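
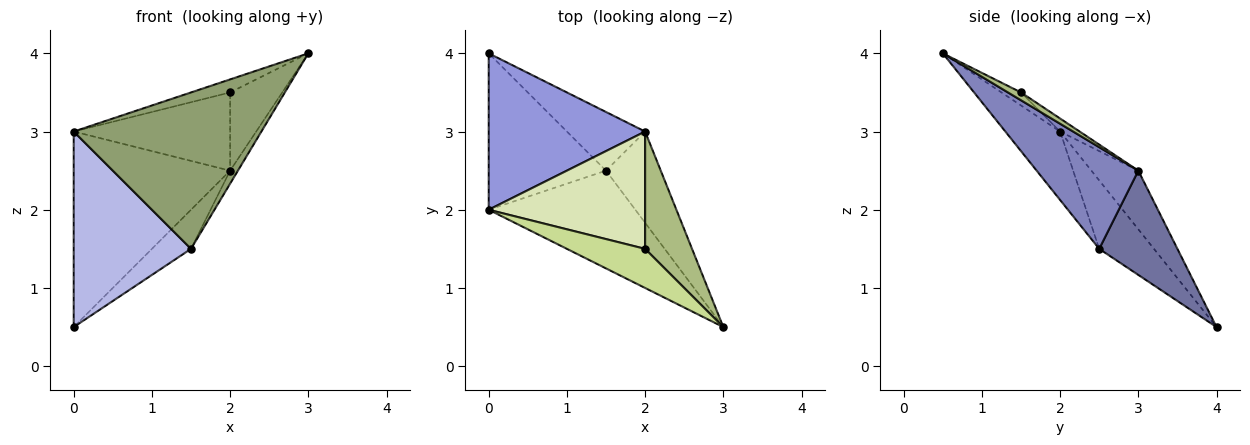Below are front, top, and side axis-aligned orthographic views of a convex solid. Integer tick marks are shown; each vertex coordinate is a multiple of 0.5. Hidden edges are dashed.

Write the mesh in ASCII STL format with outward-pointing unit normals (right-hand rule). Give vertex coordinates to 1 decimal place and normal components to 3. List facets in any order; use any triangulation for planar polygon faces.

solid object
 facet normal 0.743 0.371 -0.557
  outer loop
   vertex 1.5 2.5 1.5
   vertex 0.0 4.0 0.5
   vertex 2.0 3.0 2.5
  endloop
 endfacet
 facet normal 0.878 0.068 -0.473
  outer loop
   vertex 1.5 2.5 1.5
   vertex 2.0 3.0 2.5
   vertex 3.0 0.5 4.0
  endloop
 endfacet
 facet normal -0.228 0.760 0.608
  outer loop
   vertex 0.0 2.0 3.0
   vertex 2.0 3.0 2.5
   vertex 0.0 4.0 0.5
  endloop
 endfacet
 facet normal -0.342 -0.734 -0.587
  outer loop
   vertex 0.0 2.0 3.0
   vertex 0.0 4.0 0.5
   vertex 1.5 2.5 1.5
  endloop
 endfacet
 facet normal -0.240 -0.823 -0.514
  outer loop
   vertex 0.0 2.0 3.0
   vertex 1.5 2.5 1.5
   vertex 3.0 0.5 4.0
  endloop
 endfacet
 facet normal 0.137 0.549 0.824
  outer loop
   vertex 2.0 1.5 3.5
   vertex 3.0 0.5 4.0
   vertex 2.0 3.0 2.5
  endloop
 endfacet
 facet normal -0.156 0.312 0.937
  outer loop
   vertex 2.0 1.5 3.5
   vertex 0.0 2.0 3.0
   vertex 3.0 0.5 4.0
  endloop
 endfacet
 facet normal -0.069 0.553 0.830
  outer loop
   vertex 2.0 1.5 3.5
   vertex 2.0 3.0 2.5
   vertex 0.0 2.0 3.0
  endloop
 endfacet
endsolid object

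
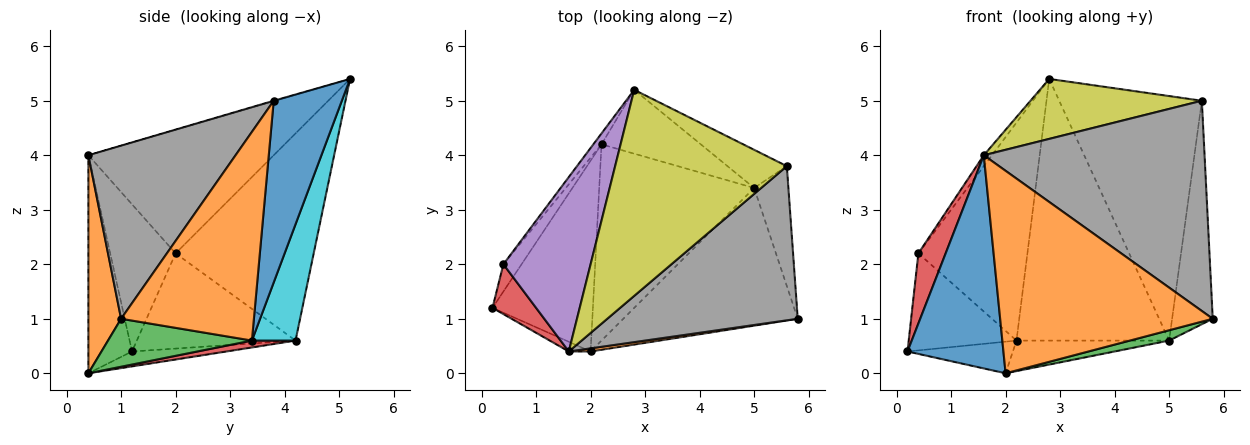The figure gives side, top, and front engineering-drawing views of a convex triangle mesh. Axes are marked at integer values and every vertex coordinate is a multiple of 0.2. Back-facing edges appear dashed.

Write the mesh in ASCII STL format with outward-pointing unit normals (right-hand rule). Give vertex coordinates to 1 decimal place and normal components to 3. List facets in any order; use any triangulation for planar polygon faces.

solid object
 facet normal -0.413 -0.910 -0.041
  outer loop
   vertex 2.0 0.4 0.0
   vertex 1.6 0.4 4.0
   vertex 0.2 1.2 0.4
  endloop
 endfacet
 facet normal 0.152 -0.988 0.015
  outer loop
   vertex 2.0 0.4 0.0
   vertex 5.8 1.0 1.0
   vertex 1.6 0.4 4.0
  endloop
 endfacet
 facet normal -0.145 0.162 -0.976
  outer loop
   vertex 2.0 0.4 0.0
   vertex 0.2 1.2 0.4
   vertex 2.2 4.2 0.6
  endloop
 endfacet
 facet normal -0.890 -0.371 0.264
  outer loop
   vertex 0.4 2.0 2.2
   vertex 0.2 1.2 0.4
   vertex 1.6 0.4 4.0
  endloop
 endfacet
 facet normal -0.816 0.036 0.576
  outer loop
   vertex 0.4 2.0 2.2
   vertex 1.6 0.4 4.0
   vertex 2.8 5.2 5.4
  endloop
 endfacet
 facet normal -0.817 0.555 -0.156
  outer loop
   vertex 0.4 2.0 2.2
   vertex 2.2 4.2 0.6
   vertex 0.2 1.2 0.4
  endloop
 endfacet
 facet normal -0.785 0.619 -0.031
  outer loop
   vertex 0.4 2.0 2.2
   vertex 2.8 5.2 5.4
   vertex 2.2 4.2 0.6
  endloop
 endfacet
 facet normal 0.474 -0.710 0.521
  outer loop
   vertex 5.6 3.8 5.0
   vertex 1.6 0.4 4.0
   vertex 5.8 1.0 1.0
  endloop
 endfacet
 facet normal -0.003 -0.279 0.960
  outer loop
   vertex 5.6 3.8 5.0
   vertex 2.8 5.2 5.4
   vertex 1.6 0.4 4.0
  endloop
 endfacet
 facet normal 0.267 0.936 -0.228
  outer loop
   vertex 5.0 3.4 0.6
   vertex 2.2 4.2 0.6
   vertex 2.8 5.2 5.4
  endloop
 endfacet
 facet normal 0.427 0.894 -0.139
  outer loop
   vertex 5.0 3.4 0.6
   vertex 2.8 5.2 5.4
   vertex 5.6 3.8 5.0
  endloop
 endfacet
 facet normal 0.945 0.289 -0.155
  outer loop
   vertex 5.0 3.4 0.6
   vertex 5.6 3.8 5.0
   vertex 5.8 1.0 1.0
  endloop
 endfacet
 facet normal 0.264 -0.072 -0.962
  outer loop
   vertex 5.0 3.4 0.6
   vertex 5.8 1.0 1.0
   vertex 2.0 0.4 0.0
  endloop
 endfacet
 facet normal 0.044 0.154 -0.987
  outer loop
   vertex 5.0 3.4 0.6
   vertex 2.0 0.4 0.0
   vertex 2.2 4.2 0.6
  endloop
 endfacet
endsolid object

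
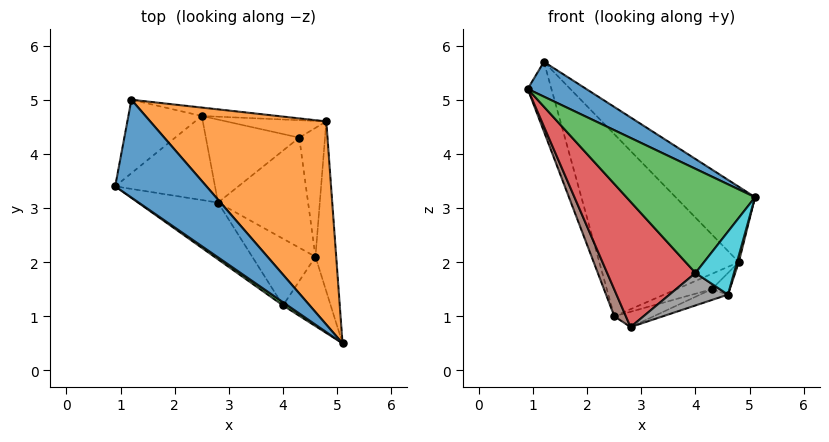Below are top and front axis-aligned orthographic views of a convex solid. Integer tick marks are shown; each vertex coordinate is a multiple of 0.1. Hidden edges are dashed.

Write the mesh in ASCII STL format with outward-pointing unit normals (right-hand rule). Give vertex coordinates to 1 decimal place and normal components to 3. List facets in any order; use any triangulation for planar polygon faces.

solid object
 facet normal 0.212 -0.328 0.921
  outer loop
   vertex 1.2 5.0 5.7
   vertex 0.9 3.4 5.2
   vertex 5.1 0.5 3.2
  endloop
 endfacet
 facet normal 0.708 0.246 0.662
  outer loop
   vertex 4.8 4.6 2.0
   vertex 1.2 5.0 5.7
   vertex 5.1 0.5 3.2
  endloop
 endfacet
 facet normal -0.560 -0.828 0.026
  outer loop
   vertex 4.0 1.2 1.8
   vertex 5.1 0.5 3.2
   vertex 0.9 3.4 5.2
  endloop
 endfacet
 facet normal -0.740 -0.613 -0.278
  outer loop
   vertex 4.0 1.2 1.8
   vertex 0.9 3.4 5.2
   vertex 2.8 3.1 0.8
  endloop
 endfacet
 facet normal -0.927 0.259 -0.273
  outer loop
   vertex 2.5 4.7 1.0
   vertex 0.9 3.4 5.2
   vertex 1.2 5.0 5.7
  endloop
 endfacet
 facet normal -0.914 -0.123 -0.386
  outer loop
   vertex 2.5 4.7 1.0
   vertex 2.8 3.1 0.8
   vertex 0.9 3.4 5.2
  endloop
 endfacet
 facet normal 0.063 0.997 -0.046
  outer loop
   vertex 2.5 4.7 1.0
   vertex 1.2 5.0 5.7
   vertex 4.8 4.6 2.0
  endloop
 endfacet
 facet normal 0.057 -0.437 -0.898
  outer loop
   vertex 4.6 2.1 1.4
   vertex 4.0 1.2 1.8
   vertex 2.8 3.1 0.8
  endloop
 endfacet
 facet normal 0.961 -0.011 -0.276
  outer loop
   vertex 4.6 2.1 1.4
   vertex 4.8 4.6 2.0
   vertex 5.1 0.5 3.2
  endloop
 endfacet
 facet normal 0.458 -0.598 -0.658
  outer loop
   vertex 4.6 2.1 1.4
   vertex 5.1 0.5 3.2
   vertex 4.0 1.2 1.8
  endloop
 endfacet
 facet normal 0.299 0.173 -0.938
  outer loop
   vertex 4.3 4.3 1.5
   vertex 2.8 3.1 0.8
   vertex 2.5 4.7 1.0
  endloop
 endfacet
 facet normal 0.335 0.622 -0.708
  outer loop
   vertex 4.3 4.3 1.5
   vertex 2.5 4.7 1.0
   vertex 4.8 4.6 2.0
  endloop
 endfacet
 facet normal 0.360 0.091 -0.928
  outer loop
   vertex 4.3 4.3 1.5
   vertex 4.6 2.1 1.4
   vertex 2.8 3.1 0.8
  endloop
 endfacet
 facet normal 0.663 0.124 -0.738
  outer loop
   vertex 4.3 4.3 1.5
   vertex 4.8 4.6 2.0
   vertex 4.6 2.1 1.4
  endloop
 endfacet
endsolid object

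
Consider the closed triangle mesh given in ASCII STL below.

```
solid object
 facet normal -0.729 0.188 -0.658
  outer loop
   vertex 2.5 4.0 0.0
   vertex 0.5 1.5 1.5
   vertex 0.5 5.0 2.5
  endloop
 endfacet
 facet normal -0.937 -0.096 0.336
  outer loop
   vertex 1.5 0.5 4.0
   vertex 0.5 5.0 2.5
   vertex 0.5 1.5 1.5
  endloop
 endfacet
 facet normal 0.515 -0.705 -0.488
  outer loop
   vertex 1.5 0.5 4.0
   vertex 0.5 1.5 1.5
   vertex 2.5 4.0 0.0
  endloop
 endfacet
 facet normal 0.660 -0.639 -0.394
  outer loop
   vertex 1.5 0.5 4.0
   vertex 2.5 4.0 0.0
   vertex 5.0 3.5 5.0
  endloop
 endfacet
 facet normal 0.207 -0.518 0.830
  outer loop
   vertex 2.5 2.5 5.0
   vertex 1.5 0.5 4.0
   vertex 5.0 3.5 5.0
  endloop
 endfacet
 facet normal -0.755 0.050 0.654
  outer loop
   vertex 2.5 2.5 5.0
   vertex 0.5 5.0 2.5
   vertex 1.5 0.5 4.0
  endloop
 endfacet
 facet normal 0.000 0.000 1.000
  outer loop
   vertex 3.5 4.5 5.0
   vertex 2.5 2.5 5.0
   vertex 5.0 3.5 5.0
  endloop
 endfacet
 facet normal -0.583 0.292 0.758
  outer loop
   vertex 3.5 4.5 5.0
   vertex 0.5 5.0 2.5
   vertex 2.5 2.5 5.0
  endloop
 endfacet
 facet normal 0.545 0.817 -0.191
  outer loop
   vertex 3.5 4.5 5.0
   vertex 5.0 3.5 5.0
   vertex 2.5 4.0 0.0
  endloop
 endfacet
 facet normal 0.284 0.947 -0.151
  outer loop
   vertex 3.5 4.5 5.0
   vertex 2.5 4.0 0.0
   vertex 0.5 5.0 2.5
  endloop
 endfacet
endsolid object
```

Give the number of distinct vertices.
7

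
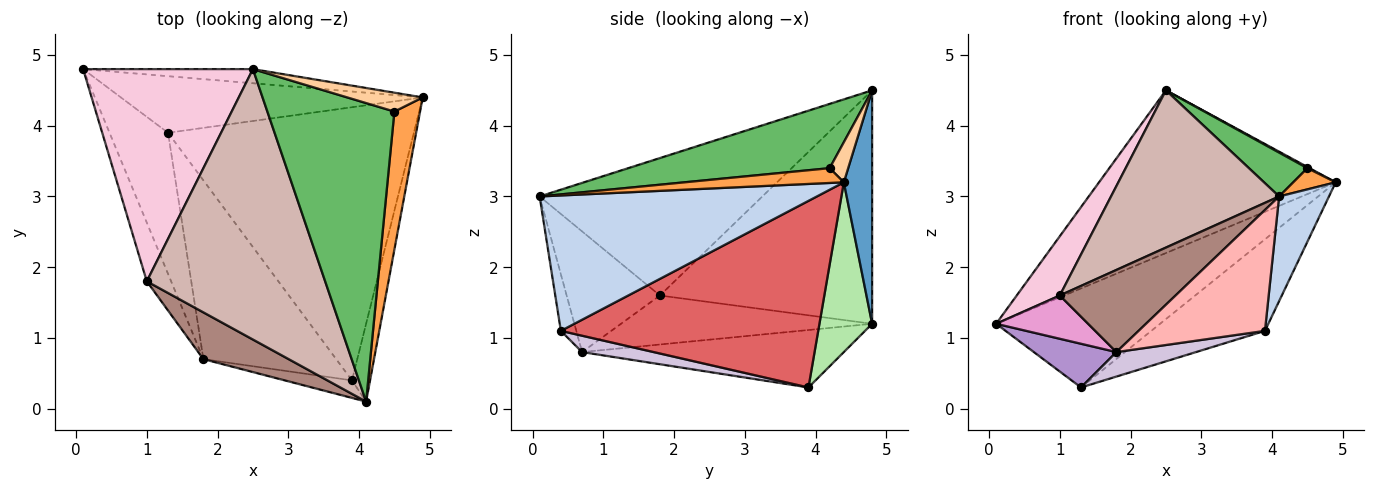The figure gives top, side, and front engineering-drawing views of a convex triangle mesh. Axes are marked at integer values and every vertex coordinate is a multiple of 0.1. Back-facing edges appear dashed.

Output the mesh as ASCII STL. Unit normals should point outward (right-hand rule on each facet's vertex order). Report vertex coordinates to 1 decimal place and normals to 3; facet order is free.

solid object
 facet normal 0.118 0.989 -0.086
  outer loop
   vertex 2.5 4.8 4.5
   vertex 4.9 4.4 3.2
   vertex 0.1 4.8 1.2
  endloop
 endfacet
 facet normal 0.976 -0.175 -0.130
  outer loop
   vertex 3.9 0.4 1.1
   vertex 4.9 4.4 3.2
   vertex 4.1 0.1 3.0
  endloop
 endfacet
 facet normal 0.495 -0.132 0.859
  outer loop
   vertex 4.5 4.2 3.4
   vertex 4.1 0.1 3.0
   vertex 4.9 4.4 3.2
  endloop
 endfacet
 facet normal 0.468 -0.055 0.882
  outer loop
   vertex 4.5 4.2 3.4
   vertex 4.9 4.4 3.2
   vertex 2.5 4.8 4.5
  endloop
 endfacet
 facet normal 0.448 -0.130 0.885
  outer loop
   vertex 4.5 4.2 3.4
   vertex 2.5 4.8 4.5
   vertex 4.1 0.1 3.0
  endloop
 endfacet
 facet normal 0.269 0.836 -0.478
  outer loop
   vertex 1.3 3.9 0.3
   vertex 0.1 4.8 1.2
   vertex 4.9 4.4 3.2
  endloop
 endfacet
 facet normal 0.584 0.258 -0.770
  outer loop
   vertex 1.3 3.9 0.3
   vertex 4.9 4.4 3.2
   vertex 3.9 0.4 1.1
  endloop
 endfacet
 facet normal -0.120 -0.982 -0.142
  outer loop
   vertex 1.8 0.7 0.8
   vertex 3.9 0.4 1.1
   vertex 4.1 0.1 3.0
  endloop
 endfacet
 facet normal -0.684 -0.216 -0.697
  outer loop
   vertex 1.8 0.7 0.8
   vertex 0.1 4.8 1.2
   vertex 1.3 3.9 0.3
  endloop
 endfacet
 facet normal 0.121 -0.135 -0.983
  outer loop
   vertex 1.8 0.7 0.8
   vertex 1.3 3.9 0.3
   vertex 3.9 0.4 1.1
  endloop
 endfacet
 facet normal -0.573 -0.712 0.405
  outer loop
   vertex 1.0 1.8 1.6
   vertex 1.8 0.7 0.8
   vertex 4.1 0.1 3.0
  endloop
 endfacet
 facet normal -0.554 -0.418 0.720
  outer loop
   vertex 1.0 1.8 1.6
   vertex 4.1 0.1 3.0
   vertex 2.5 4.8 4.5
  endloop
 endfacet
 facet normal -0.851 -0.312 -0.423
  outer loop
   vertex 1.0 1.8 1.6
   vertex 0.1 4.8 1.2
   vertex 1.8 0.7 0.8
  endloop
 endfacet
 facet normal -0.798 -0.162 0.580
  outer loop
   vertex 1.0 1.8 1.6
   vertex 2.5 4.8 4.5
   vertex 0.1 4.8 1.2
  endloop
 endfacet
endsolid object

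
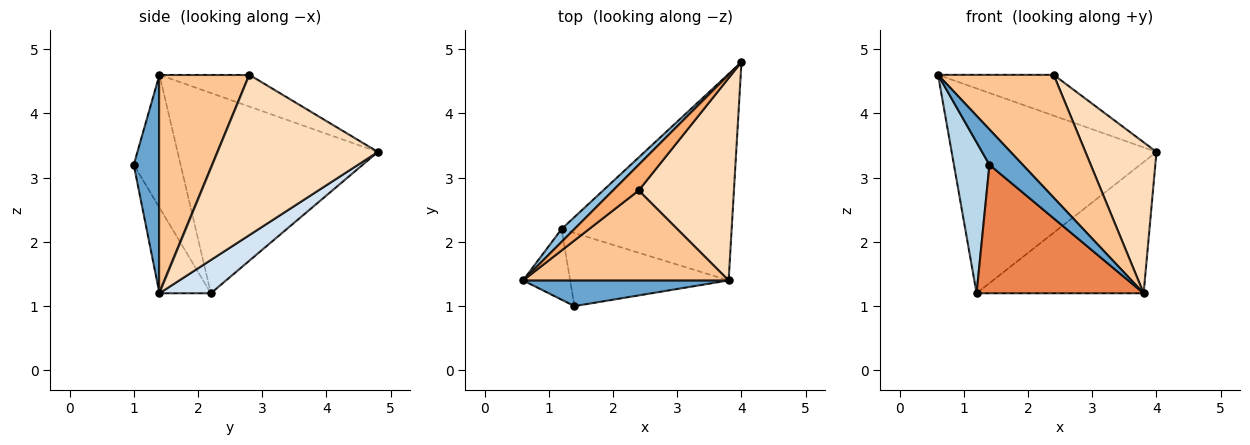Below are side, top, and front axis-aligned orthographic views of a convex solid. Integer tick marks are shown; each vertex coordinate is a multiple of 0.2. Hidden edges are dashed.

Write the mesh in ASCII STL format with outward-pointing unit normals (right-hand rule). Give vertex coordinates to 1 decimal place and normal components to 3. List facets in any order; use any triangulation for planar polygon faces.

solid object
 facet normal 0.530 -0.686 0.499
  outer loop
   vertex 1.4 1.0 3.2
   vertex 3.8 1.4 1.2
   vertex 0.6 1.4 4.6
  endloop
 endfacet
 facet normal -0.698 0.714 0.045
  outer loop
   vertex 1.2 2.2 1.2
   vertex 0.6 1.4 4.6
   vertex 4.0 4.8 3.4
  endloop
 endfacet
 facet normal -0.767 -0.581 -0.272
  outer loop
   vertex 1.2 2.2 1.2
   vertex 1.4 1.0 3.2
   vertex 0.6 1.4 4.6
  endloop
 endfacet
 facet normal 0.163 0.529 -0.833
  outer loop
   vertex 1.2 2.2 1.2
   vertex 4.0 4.8 3.4
   vertex 3.8 1.4 1.2
  endloop
 endfacet
 facet normal -0.258 -0.840 -0.478
  outer loop
   vertex 1.2 2.2 1.2
   vertex 3.8 1.4 1.2
   vertex 1.4 1.0 3.2
  endloop
 endfacet
 facet normal -0.550 0.707 0.445
  outer loop
   vertex 2.4 2.8 4.6
   vertex 4.0 4.8 3.4
   vertex 0.6 1.4 4.6
  endloop
 endfacet
 facet normal 0.532 -0.683 0.500
  outer loop
   vertex 2.4 2.8 4.6
   vertex 0.6 1.4 4.6
   vertex 3.8 1.4 1.2
  endloop
 endfacet
 facet normal 0.803 -0.356 0.477
  outer loop
   vertex 2.4 2.8 4.6
   vertex 3.8 1.4 1.2
   vertex 4.0 4.8 3.4
  endloop
 endfacet
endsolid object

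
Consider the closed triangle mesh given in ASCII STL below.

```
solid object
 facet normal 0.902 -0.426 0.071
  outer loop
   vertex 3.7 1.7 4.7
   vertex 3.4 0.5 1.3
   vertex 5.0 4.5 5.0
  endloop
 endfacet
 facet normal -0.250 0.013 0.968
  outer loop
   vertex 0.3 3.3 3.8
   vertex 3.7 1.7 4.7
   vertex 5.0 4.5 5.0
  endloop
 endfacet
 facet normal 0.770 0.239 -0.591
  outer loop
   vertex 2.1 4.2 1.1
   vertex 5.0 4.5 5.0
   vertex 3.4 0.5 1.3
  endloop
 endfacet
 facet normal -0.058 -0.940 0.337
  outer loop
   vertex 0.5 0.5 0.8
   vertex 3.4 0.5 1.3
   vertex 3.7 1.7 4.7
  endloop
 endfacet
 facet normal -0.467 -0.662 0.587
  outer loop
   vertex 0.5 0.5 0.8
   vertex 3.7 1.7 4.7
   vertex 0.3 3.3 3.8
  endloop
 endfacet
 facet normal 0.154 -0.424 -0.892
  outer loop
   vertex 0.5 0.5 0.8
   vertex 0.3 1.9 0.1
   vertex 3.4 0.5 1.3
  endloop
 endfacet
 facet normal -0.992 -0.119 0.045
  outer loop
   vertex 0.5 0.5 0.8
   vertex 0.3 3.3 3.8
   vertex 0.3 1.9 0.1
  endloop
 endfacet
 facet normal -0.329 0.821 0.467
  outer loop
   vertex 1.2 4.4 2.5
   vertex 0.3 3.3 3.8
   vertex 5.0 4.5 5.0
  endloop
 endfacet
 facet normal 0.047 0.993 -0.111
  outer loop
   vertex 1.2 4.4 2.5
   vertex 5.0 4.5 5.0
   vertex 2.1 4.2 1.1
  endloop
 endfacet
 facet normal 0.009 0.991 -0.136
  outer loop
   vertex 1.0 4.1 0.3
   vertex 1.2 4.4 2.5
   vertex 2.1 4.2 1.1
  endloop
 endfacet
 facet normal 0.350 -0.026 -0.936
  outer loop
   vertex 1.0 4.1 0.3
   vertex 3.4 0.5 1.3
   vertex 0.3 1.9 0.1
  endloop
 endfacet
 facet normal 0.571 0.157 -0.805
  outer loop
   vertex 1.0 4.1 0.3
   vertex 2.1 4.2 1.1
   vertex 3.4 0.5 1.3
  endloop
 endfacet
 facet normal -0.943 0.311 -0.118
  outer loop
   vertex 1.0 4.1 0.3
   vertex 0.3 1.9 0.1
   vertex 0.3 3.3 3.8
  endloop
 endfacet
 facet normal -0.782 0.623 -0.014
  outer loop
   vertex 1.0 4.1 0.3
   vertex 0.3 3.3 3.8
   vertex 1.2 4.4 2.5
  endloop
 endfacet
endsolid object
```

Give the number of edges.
21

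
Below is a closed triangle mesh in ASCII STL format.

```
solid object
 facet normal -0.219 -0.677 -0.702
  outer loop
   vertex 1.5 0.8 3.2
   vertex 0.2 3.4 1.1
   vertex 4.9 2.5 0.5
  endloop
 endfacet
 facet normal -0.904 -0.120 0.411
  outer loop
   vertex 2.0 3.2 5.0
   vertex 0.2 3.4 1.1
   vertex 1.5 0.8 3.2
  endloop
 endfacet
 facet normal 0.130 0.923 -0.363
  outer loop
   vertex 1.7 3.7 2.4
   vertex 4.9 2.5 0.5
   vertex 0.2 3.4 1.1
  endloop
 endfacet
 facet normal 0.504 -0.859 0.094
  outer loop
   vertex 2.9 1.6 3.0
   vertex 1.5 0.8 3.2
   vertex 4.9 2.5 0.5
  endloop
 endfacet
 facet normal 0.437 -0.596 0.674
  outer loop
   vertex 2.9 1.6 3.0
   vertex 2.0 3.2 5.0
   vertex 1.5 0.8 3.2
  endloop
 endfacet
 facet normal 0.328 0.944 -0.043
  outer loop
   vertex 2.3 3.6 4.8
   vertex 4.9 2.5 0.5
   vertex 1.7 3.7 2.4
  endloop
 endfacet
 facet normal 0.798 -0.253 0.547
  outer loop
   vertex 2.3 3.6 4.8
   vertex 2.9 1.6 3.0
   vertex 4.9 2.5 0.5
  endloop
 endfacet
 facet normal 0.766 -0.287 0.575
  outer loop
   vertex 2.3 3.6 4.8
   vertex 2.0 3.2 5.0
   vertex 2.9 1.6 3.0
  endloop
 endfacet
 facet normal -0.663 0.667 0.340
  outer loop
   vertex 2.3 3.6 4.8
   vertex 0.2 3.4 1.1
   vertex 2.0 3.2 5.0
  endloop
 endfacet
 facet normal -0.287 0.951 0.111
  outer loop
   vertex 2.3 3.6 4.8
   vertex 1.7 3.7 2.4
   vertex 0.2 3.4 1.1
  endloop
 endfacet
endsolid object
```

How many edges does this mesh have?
15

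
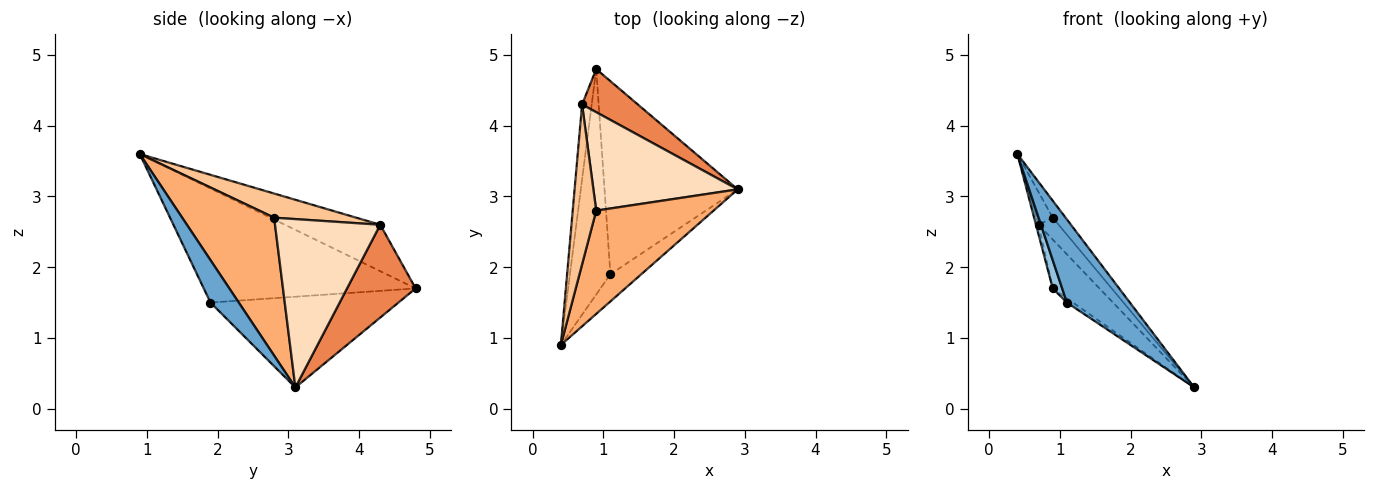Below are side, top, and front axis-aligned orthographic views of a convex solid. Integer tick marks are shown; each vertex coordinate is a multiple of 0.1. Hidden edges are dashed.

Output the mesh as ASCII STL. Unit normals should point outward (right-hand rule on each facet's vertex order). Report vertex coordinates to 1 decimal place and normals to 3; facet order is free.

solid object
 facet normal 0.393 -0.874 -0.285
  outer loop
   vertex 1.1 1.9 1.5
   vertex 2.9 3.1 0.3
   vertex 0.4 0.9 3.6
  endloop
 endfacet
 facet normal -0.942 -0.042 -0.334
  outer loop
   vertex 1.1 1.9 1.5
   vertex 0.4 0.9 3.6
   vertex 0.9 4.8 1.7
  endloop
 endfacet
 facet normal -0.563 0.018 -0.826
  outer loop
   vertex 1.1 1.9 1.5
   vertex 0.9 4.8 1.7
   vertex 2.9 3.1 0.3
  endloop
 endfacet
 facet normal -0.979 0.027 -0.203
  outer loop
   vertex 0.7 4.3 2.6
   vertex 0.9 4.8 1.7
   vertex 0.4 0.9 3.6
  endloop
 endfacet
 facet normal 0.740 0.504 0.445
  outer loop
   vertex 0.7 4.3 2.6
   vertex 2.9 3.1 0.3
   vertex 0.9 4.8 1.7
  endloop
 endfacet
 facet normal 0.757 0.106 0.644
  outer loop
   vertex 0.9 2.8 2.7
   vertex 0.4 0.9 3.6
   vertex 2.9 3.1 0.3
  endloop
 endfacet
 facet normal 0.709 0.141 0.691
  outer loop
   vertex 0.9 2.8 2.7
   vertex 0.7 4.3 2.6
   vertex 0.4 0.9 3.6
  endloop
 endfacet
 facet normal 0.751 0.143 0.644
  outer loop
   vertex 0.9 2.8 2.7
   vertex 2.9 3.1 0.3
   vertex 0.7 4.3 2.6
  endloop
 endfacet
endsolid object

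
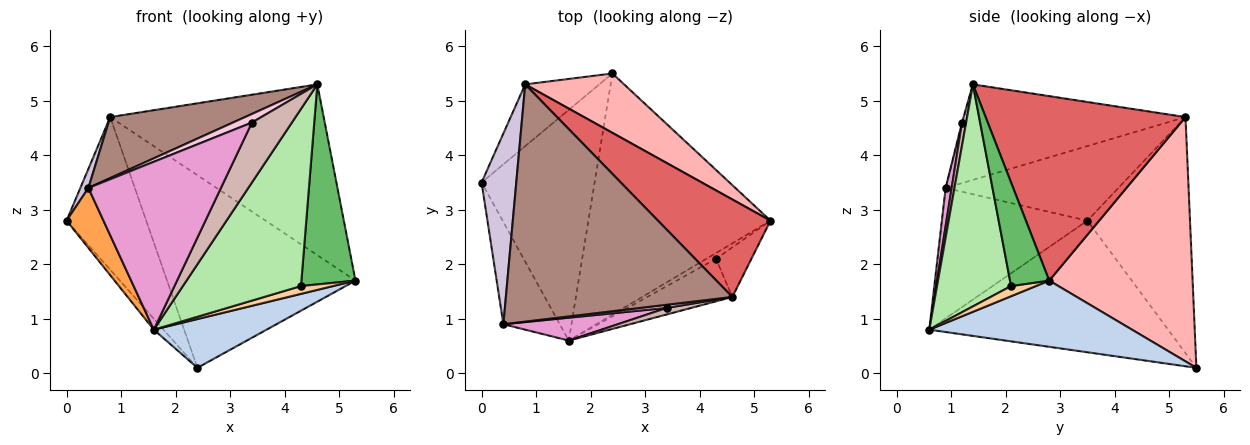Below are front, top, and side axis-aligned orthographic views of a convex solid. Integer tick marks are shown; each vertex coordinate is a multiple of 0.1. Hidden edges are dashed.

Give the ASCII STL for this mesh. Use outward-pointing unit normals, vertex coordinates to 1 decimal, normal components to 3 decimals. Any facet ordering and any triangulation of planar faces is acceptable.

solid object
 facet normal -0.758 0.031 -0.651
  outer loop
   vertex 2.4 5.5 0.1
   vertex 1.6 0.6 0.8
   vertex 0.0 3.5 2.8
  endloop
 endfacet
 facet normal 0.336 -0.187 -0.923
  outer loop
   vertex 2.4 5.5 0.1
   vertex 5.3 2.8 1.7
   vertex 1.6 0.6 0.8
  endloop
 endfacet
 facet normal -0.894 -0.227 -0.386
  outer loop
   vertex 0.4 0.9 3.4
   vertex 0.0 3.5 2.8
   vertex 1.6 0.6 0.8
  endloop
 endfacet
 facet normal 0.529 -0.684 -0.503
  outer loop
   vertex 4.3 2.1 1.6
   vertex 1.6 0.6 0.8
   vertex 5.3 2.8 1.7
  endloop
 endfacet
 facet normal 0.575 -0.794 -0.197
  outer loop
   vertex 4.3 2.1 1.6
   vertex 5.3 2.8 1.7
   vertex 4.6 1.4 5.3
  endloop
 endfacet
 facet normal 0.520 -0.830 -0.199
  outer loop
   vertex 4.3 2.1 1.6
   vertex 4.6 1.4 5.3
   vertex 1.6 0.6 0.8
  endloop
 endfacet
 facet normal 0.631 0.674 0.385
  outer loop
   vertex 0.8 5.3 4.7
   vertex 4.6 1.4 5.3
   vertex 5.3 2.8 1.7
  endloop
 endfacet
 facet normal 0.588 0.773 0.238
  outer loop
   vertex 0.8 5.3 4.7
   vertex 5.3 2.8 1.7
   vertex 2.4 5.5 0.1
  endloop
 endfacet
 facet normal -0.767 0.595 -0.241
  outer loop
   vertex 0.8 5.3 4.7
   vertex 2.4 5.5 0.1
   vertex 0.0 3.5 2.8
  endloop
 endfacet
 facet normal -0.906 -0.042 0.421
  outer loop
   vertex 0.8 5.3 4.7
   vertex 0.0 3.5 2.8
   vertex 0.4 0.9 3.4
  endloop
 endfacet
 facet normal -0.378 -0.231 0.897
  outer loop
   vertex 0.8 5.3 4.7
   vertex 0.4 0.9 3.4
   vertex 4.6 1.4 5.3
  endloop
 endfacet
 facet normal 0.102 -0.989 0.108
  outer loop
   vertex 3.4 1.2 4.6
   vertex 1.6 0.6 0.8
   vertex 4.6 1.4 5.3
  endloop
 endfacet
 facet normal 0.045 -0.990 0.135
  outer loop
   vertex 3.4 1.2 4.6
   vertex 0.4 0.9 3.4
   vertex 1.6 0.6 0.8
  endloop
 endfacet
 facet normal -0.043 -0.939 0.341
  outer loop
   vertex 3.4 1.2 4.6
   vertex 4.6 1.4 5.3
   vertex 0.4 0.9 3.4
  endloop
 endfacet
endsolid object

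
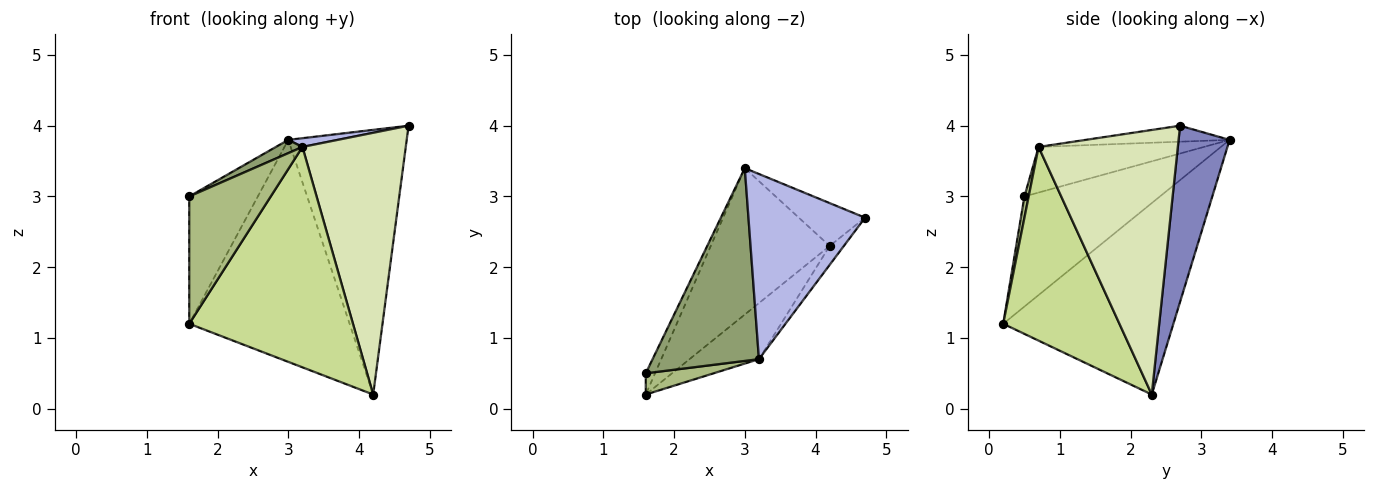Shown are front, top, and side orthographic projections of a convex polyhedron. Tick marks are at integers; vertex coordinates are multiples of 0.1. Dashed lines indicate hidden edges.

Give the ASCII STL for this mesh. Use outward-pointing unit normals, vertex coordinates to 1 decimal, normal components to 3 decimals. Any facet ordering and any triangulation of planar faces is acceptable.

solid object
 facet normal -0.663 0.625 -0.412
  outer loop
   vertex 4.2 2.3 0.2
   vertex 1.6 0.2 1.2
   vertex 3.0 3.4 3.8
  endloop
 endfacet
 facet normal 0.391 0.908 -0.147
  outer loop
   vertex 4.2 2.3 0.2
   vertex 3.0 3.4 3.8
   vertex 4.7 2.7 4.0
  endloop
 endfacet
 facet normal -0.890 0.450 -0.075
  outer loop
   vertex 1.6 0.5 3.0
   vertex 3.0 3.4 3.8
   vertex 1.6 0.2 1.2
  endloop
 endfacet
 facet normal -0.136 -0.047 0.990
  outer loop
   vertex 3.2 0.7 3.7
   vertex 4.7 2.7 4.0
   vertex 3.0 3.4 3.8
  endloop
 endfacet
 facet normal -0.393 -0.063 0.917
  outer loop
   vertex 3.2 0.7 3.7
   vertex 3.0 3.4 3.8
   vertex 1.6 0.5 3.0
  endloop
 endfacet
 facet normal 0.051 -0.985 0.164
  outer loop
   vertex 3.2 0.7 3.7
   vertex 1.6 0.5 3.0
   vertex 1.6 0.2 1.2
  endloop
 endfacet
 facet normal 0.567 -0.798 -0.203
  outer loop
   vertex 3.2 0.7 3.7
   vertex 1.6 0.2 1.2
   vertex 4.2 2.3 0.2
  endloop
 endfacet
 facet normal 0.802 -0.595 -0.043
  outer loop
   vertex 3.2 0.7 3.7
   vertex 4.2 2.3 0.2
   vertex 4.7 2.7 4.0
  endloop
 endfacet
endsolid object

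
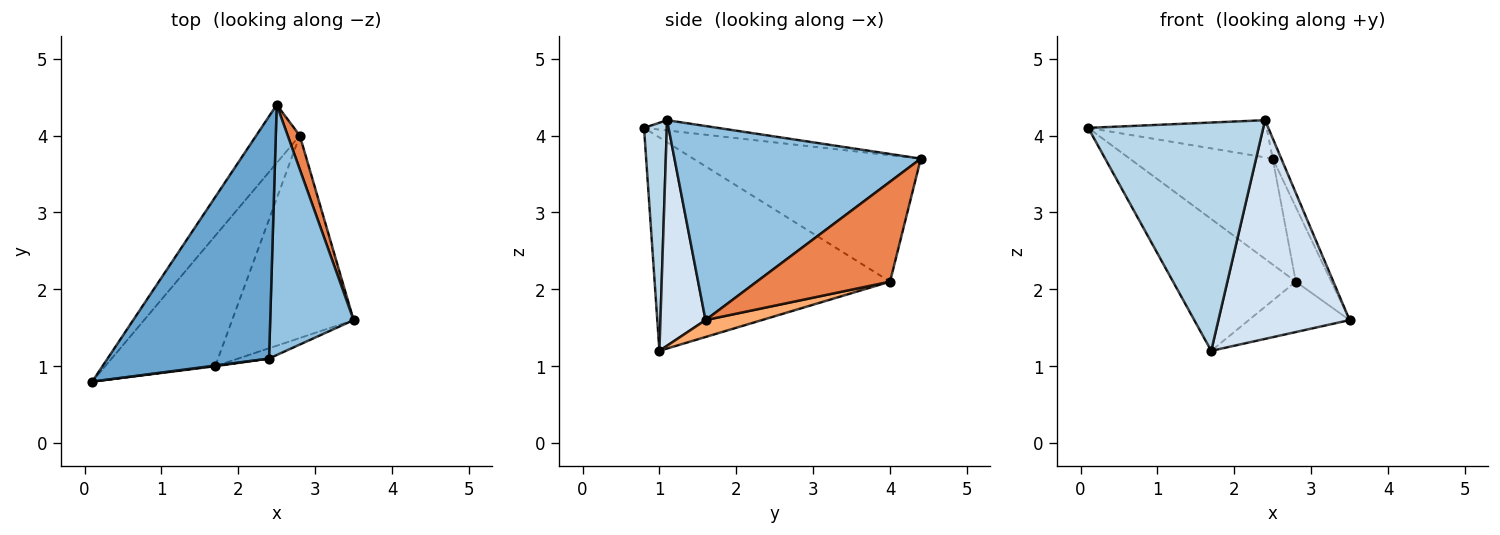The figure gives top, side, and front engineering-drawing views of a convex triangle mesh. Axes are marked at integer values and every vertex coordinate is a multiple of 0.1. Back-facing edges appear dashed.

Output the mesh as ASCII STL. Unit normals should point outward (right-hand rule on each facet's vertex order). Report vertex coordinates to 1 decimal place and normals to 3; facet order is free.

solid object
 facet normal -0.063 0.151 0.986
  outer loop
   vertex 2.4 1.1 4.2
   vertex 2.5 4.4 3.7
   vertex 0.1 0.8 4.1
  endloop
 endfacet
 facet normal 0.918 0.032 0.395
  outer loop
   vertex 2.4 1.1 4.2
   vertex 3.5 1.6 1.6
   vertex 2.5 4.4 3.7
  endloop
 endfacet
 facet normal 0.129 -0.992 0.003
  outer loop
   vertex 1.7 1.0 1.2
   vertex 2.4 1.1 4.2
   vertex 0.1 0.8 4.1
  endloop
 endfacet
 facet normal 0.325 -0.945 -0.044
  outer loop
   vertex 1.7 1.0 1.2
   vertex 3.5 1.6 1.6
   vertex 2.4 1.1 4.2
  endloop
 endfacet
 facet normal 0.960 0.256 0.116
  outer loop
   vertex 2.8 4.0 2.1
   vertex 2.5 4.4 3.7
   vertex 3.5 1.6 1.6
  endloop
 endfacet
 facet normal 0.134 0.239 -0.962
  outer loop
   vertex 2.8 4.0 2.1
   vertex 3.5 1.6 1.6
   vertex 1.7 1.0 1.2
  endloop
 endfacet
 facet normal -0.813 0.511 -0.280
  outer loop
   vertex 2.8 4.0 2.1
   vertex 0.1 0.8 4.1
   vertex 2.5 4.4 3.7
  endloop
 endfacet
 facet normal -0.806 0.420 -0.416
  outer loop
   vertex 2.8 4.0 2.1
   vertex 1.7 1.0 1.2
   vertex 0.1 0.8 4.1
  endloop
 endfacet
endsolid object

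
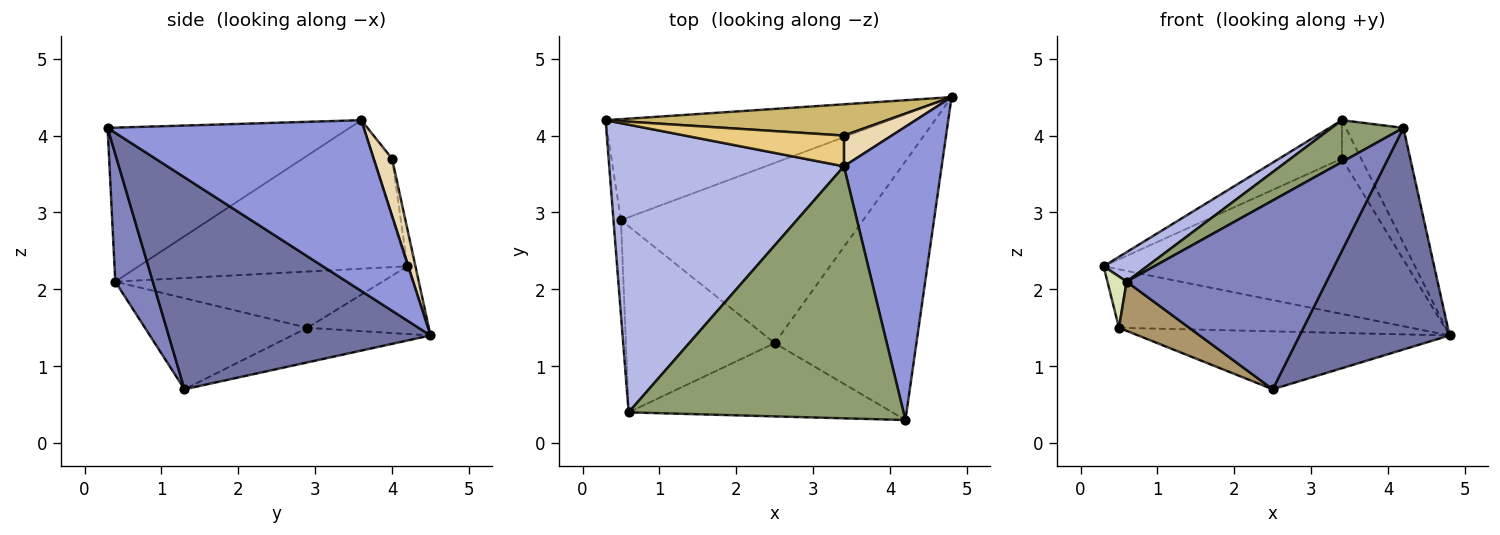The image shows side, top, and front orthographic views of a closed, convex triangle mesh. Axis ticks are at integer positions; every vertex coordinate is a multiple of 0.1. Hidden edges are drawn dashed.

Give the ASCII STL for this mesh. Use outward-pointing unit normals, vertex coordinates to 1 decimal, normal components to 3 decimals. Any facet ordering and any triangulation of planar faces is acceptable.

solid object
 facet normal 0.751 -0.430 -0.502
  outer loop
   vertex 2.5 1.3 0.7
   vertex 4.8 4.5 1.4
   vertex 4.2 0.3 4.1
  endloop
 endfacet
 facet normal 0.172 -0.918 -0.356
  outer loop
   vertex 0.6 0.4 2.1
   vertex 2.5 1.3 0.7
   vertex 4.2 0.3 4.1
  endloop
 endfacet
 facet normal 0.852 0.192 0.488
  outer loop
   vertex 3.4 3.6 4.2
   vertex 4.2 0.3 4.1
   vertex 4.8 4.5 1.4
  endloop
 endfacet
 facet normal -0.533 -0.086 0.842
  outer loop
   vertex 3.4 3.6 4.2
   vertex 0.3 4.2 2.3
   vertex 0.6 0.4 2.1
  endloop
 endfacet
 facet normal -0.484 -0.143 0.863
  outer loop
   vertex 3.4 3.6 4.2
   vertex 0.6 0.4 2.1
   vertex 4.2 0.3 4.1
  endloop
 endfacet
 facet normal -0.202 0.491 -0.848
  outer loop
   vertex 0.5 2.9 1.5
   vertex 0.3 4.2 2.3
   vertex 4.8 4.5 1.4
  endloop
 endfacet
 facet normal -0.135 0.303 -0.943
  outer loop
   vertex 0.5 2.9 1.5
   vertex 4.8 4.5 1.4
   vertex 2.5 1.3 0.7
  endloop
 endfacet
 facet normal -0.989 -0.071 -0.132
  outer loop
   vertex 0.5 2.9 1.5
   vertex 0.6 0.4 2.1
   vertex 0.3 4.2 2.3
  endloop
 endfacet
 facet normal -0.509 -0.220 -0.832
  outer loop
   vertex 0.5 2.9 1.5
   vertex 2.5 1.3 0.7
   vertex 0.6 0.4 2.1
  endloop
 endfacet
 facet normal -0.026 0.980 0.197
  outer loop
   vertex 3.4 4.0 3.7
   vertex 4.8 4.5 1.4
   vertex 0.3 4.2 2.3
  endloop
 endfacet
 facet normal -0.226 0.761 0.609
  outer loop
   vertex 3.4 4.0 3.7
   vertex 0.3 4.2 2.3
   vertex 3.4 3.6 4.2
  endloop
 endfacet
 facet normal 0.599 0.625 0.500
  outer loop
   vertex 3.4 4.0 3.7
   vertex 3.4 3.6 4.2
   vertex 4.8 4.5 1.4
  endloop
 endfacet
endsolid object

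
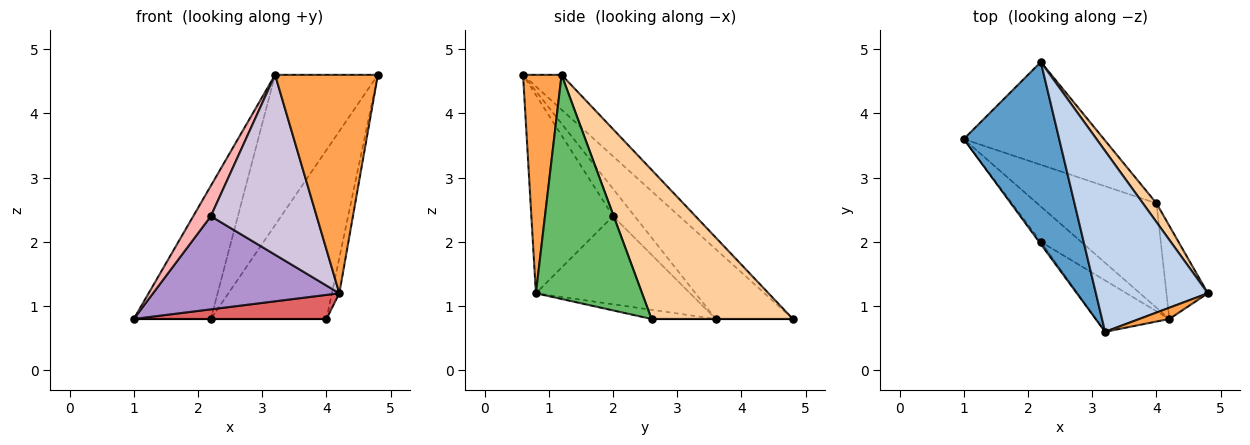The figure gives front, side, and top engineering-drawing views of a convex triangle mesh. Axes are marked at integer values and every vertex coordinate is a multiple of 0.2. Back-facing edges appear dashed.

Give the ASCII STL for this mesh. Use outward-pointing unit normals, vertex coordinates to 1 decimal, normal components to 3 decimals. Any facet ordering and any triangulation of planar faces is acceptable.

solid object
 facet normal -0.508 0.508 0.695
  outer loop
   vertex 3.2 0.6 4.6
   vertex 2.2 4.8 0.8
   vertex 1.0 3.6 0.8
  endloop
 endfacet
 facet normal -0.233 0.621 0.748
  outer loop
   vertex 3.2 0.6 4.6
   vertex 4.8 1.2 4.6
   vertex 2.2 4.8 0.8
  endloop
 endfacet
 facet normal 0.351 -0.935 0.048
  outer loop
   vertex 4.2 0.8 1.2
   vertex 4.8 1.2 4.6
   vertex 3.2 0.6 4.6
  endloop
 endfacet
 facet normal 0.772 0.632 0.070
  outer loop
   vertex 4.0 2.6 0.8
   vertex 2.2 4.8 0.8
   vertex 4.8 1.2 4.6
  endloop
 endfacet
 facet normal 0.981 0.069 -0.181
  outer loop
   vertex 4.0 2.6 0.8
   vertex 4.8 1.2 4.6
   vertex 4.2 0.8 1.2
  endloop
 endfacet
 facet normal 0.000 0.000 -1.000
  outer loop
   vertex 4.0 2.6 0.8
   vertex 1.0 3.6 0.8
   vertex 2.2 4.8 0.8
  endloop
 endfacet
 facet normal -0.075 -0.224 -0.972
  outer loop
   vertex 4.0 2.6 0.8
   vertex 4.2 0.8 1.2
   vertex 1.0 3.6 0.8
  endloop
 endfacet
 facet normal -0.775 -0.630 -0.048
  outer loop
   vertex 2.2 2.0 2.4
   vertex 3.2 0.6 4.6
   vertex 1.0 3.6 0.8
  endloop
 endfacet
 facet normal -0.612 -0.739 -0.280
  outer loop
   vertex 2.2 2.0 2.4
   vertex 1.0 3.6 0.8
   vertex 4.2 0.8 1.2
  endloop
 endfacet
 facet normal -0.596 -0.772 -0.221
  outer loop
   vertex 2.2 2.0 2.4
   vertex 4.2 0.8 1.2
   vertex 3.2 0.6 4.6
  endloop
 endfacet
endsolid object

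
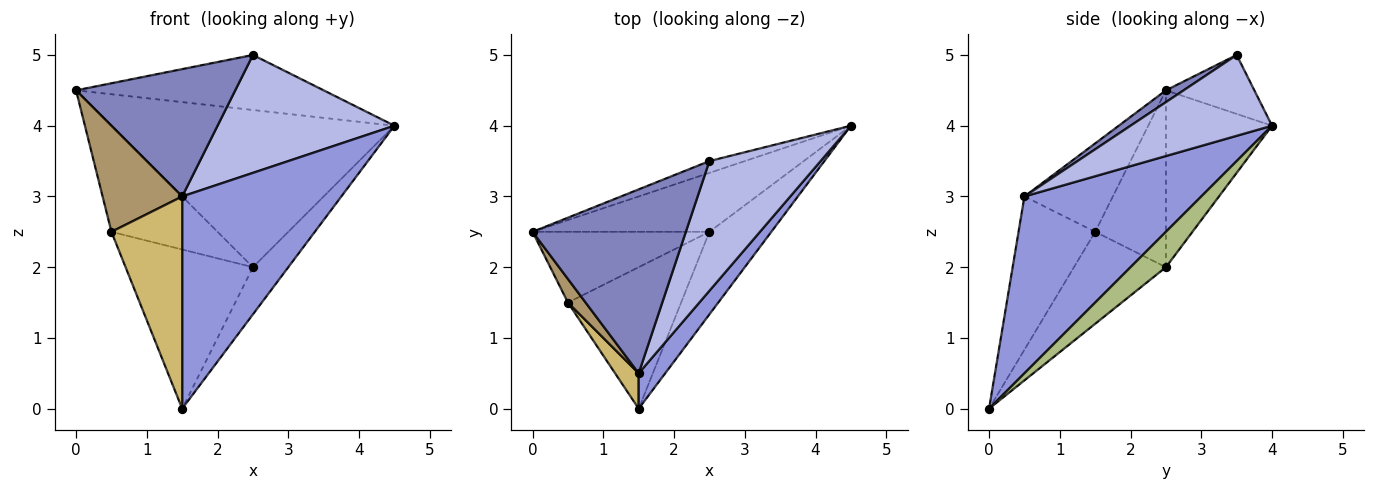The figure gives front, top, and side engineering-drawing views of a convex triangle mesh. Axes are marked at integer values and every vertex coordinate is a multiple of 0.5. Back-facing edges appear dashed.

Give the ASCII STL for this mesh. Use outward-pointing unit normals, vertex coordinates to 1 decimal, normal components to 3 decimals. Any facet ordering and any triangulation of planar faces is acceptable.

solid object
 facet normal -0.330 0.923 -0.198
  outer loop
   vertex 2.5 3.5 5.0
   vertex 4.5 4.0 4.0
   vertex 0.0 2.5 4.5
  endloop
 endfacet
 facet normal 0.063 -0.568 0.821
  outer loop
   vertex 1.5 0.5 3.0
   vertex 2.5 3.5 5.0
   vertex 0.0 2.5 4.5
  endloop
 endfacet
 facet normal 0.739 -0.665 0.111
  outer loop
   vertex 1.5 0.5 3.0
   vertex 1.5 0.0 0.0
   vertex 4.5 4.0 4.0
  endloop
 endfacet
 facet normal 0.474 -0.592 0.652
  outer loop
   vertex 1.5 0.5 3.0
   vertex 4.5 4.0 4.0
   vertex 2.5 3.5 5.0
  endloop
 endfacet
 facet normal -0.331 0.883 -0.331
  outer loop
   vertex 2.5 2.5 2.0
   vertex 0.0 2.5 4.5
   vertex 4.5 4.0 4.0
  endloop
 endfacet
 facet normal 0.444 0.444 -0.778
  outer loop
   vertex 2.5 2.5 2.0
   vertex 4.5 4.0 4.0
   vertex 1.5 0.0 0.0
  endloop
 endfacet
 facet normal -0.485 0.728 -0.485
  outer loop
   vertex 0.5 1.5 2.5
   vertex 0.0 2.5 4.5
   vertex 2.5 2.5 2.0
  endloop
 endfacet
 facet normal -0.475 0.658 -0.585
  outer loop
   vertex 0.5 1.5 2.5
   vertex 2.5 2.5 2.0
   vertex 1.5 0.0 0.0
  endloop
 endfacet
 facet normal -0.735 -0.662 0.147
  outer loop
   vertex 0.5 1.5 2.5
   vertex 1.5 0.5 3.0
   vertex 0.0 2.5 4.5
  endloop
 endfacet
 facet normal -0.730 -0.674 0.112
  outer loop
   vertex 0.5 1.5 2.5
   vertex 1.5 0.0 0.0
   vertex 1.5 0.5 3.0
  endloop
 endfacet
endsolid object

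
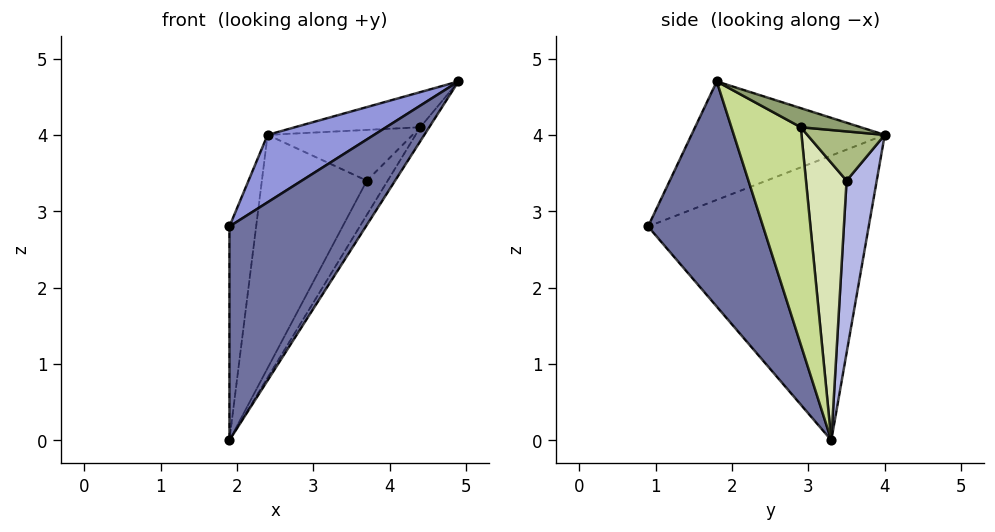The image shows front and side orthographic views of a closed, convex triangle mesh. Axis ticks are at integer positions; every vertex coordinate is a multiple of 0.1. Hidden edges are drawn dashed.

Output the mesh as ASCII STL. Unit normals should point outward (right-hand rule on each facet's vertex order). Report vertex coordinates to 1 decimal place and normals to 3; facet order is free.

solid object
 facet normal 0.539 -0.640 -0.548
  outer loop
   vertex 1.9 0.9 2.8
   vertex 1.9 3.3 0.0
   vertex 4.9 1.8 4.7
  endloop
 endfacet
 facet normal -0.988 0.120 0.103
  outer loop
   vertex 2.4 4.0 4.0
   vertex 1.9 3.3 0.0
   vertex 1.9 0.9 2.8
  endloop
 endfacet
 facet normal -0.462 -0.254 0.850
  outer loop
   vertex 2.4 4.0 4.0
   vertex 1.9 0.9 2.8
   vertex 4.9 1.8 4.7
  endloop
 endfacet
 facet normal 0.271 0.942 -0.199
  outer loop
   vertex 3.7 3.5 3.4
   vertex 1.9 3.3 0.0
   vertex 2.4 4.0 4.0
  endloop
 endfacet
 facet normal 0.264 0.552 0.791
  outer loop
   vertex 4.4 2.9 4.1
   vertex 2.4 4.0 4.0
   vertex 4.9 1.8 4.7
  endloop
 endfacet
 facet normal 0.453 0.848 0.274
  outer loop
   vertex 4.4 2.9 4.1
   vertex 3.7 3.5 3.4
   vertex 2.4 4.0 4.0
  endloop
 endfacet
 facet normal 0.853 0.110 -0.510
  outer loop
   vertex 4.4 2.9 4.1
   vertex 4.9 1.8 4.7
   vertex 1.9 3.3 0.0
  endloop
 endfacet
 facet normal 0.796 0.409 -0.446
  outer loop
   vertex 4.4 2.9 4.1
   vertex 1.9 3.3 0.0
   vertex 3.7 3.5 3.4
  endloop
 endfacet
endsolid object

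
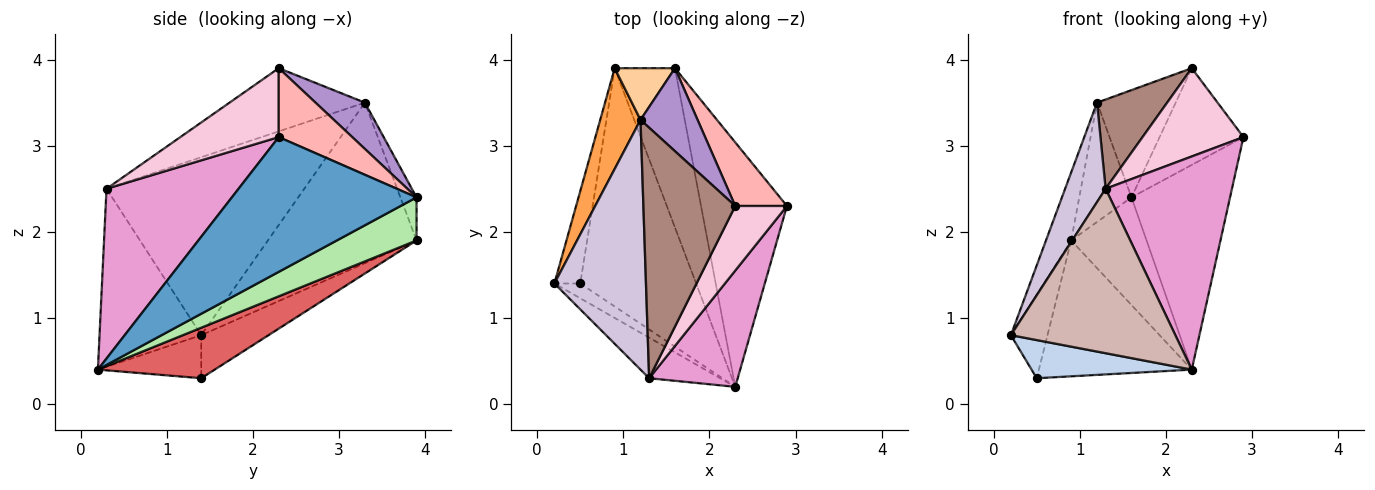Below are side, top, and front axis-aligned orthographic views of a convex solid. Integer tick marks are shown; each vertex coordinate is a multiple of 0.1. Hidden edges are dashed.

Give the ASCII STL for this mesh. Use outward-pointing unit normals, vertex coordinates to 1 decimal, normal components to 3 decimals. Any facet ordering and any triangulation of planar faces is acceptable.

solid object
 facet normal 0.769 0.410 -0.490
  outer loop
   vertex 2.3 0.2 0.4
   vertex 1.6 3.9 2.4
   vertex 2.9 2.3 3.1
  endloop
 endfacet
 facet normal -0.516 -0.799 -0.309
  outer loop
   vertex 0.5 1.4 0.3
   vertex 2.3 0.2 0.4
   vertex 0.2 1.4 0.8
  endloop
 endfacet
 facet normal -0.957 0.162 0.240
  outer loop
   vertex 0.9 3.9 1.9
   vertex 0.2 1.4 0.8
   vertex 1.2 3.3 3.5
  endloop
 endfacet
 facet normal -0.273 0.883 0.382
  outer loop
   vertex 0.9 3.9 1.9
   vertex 1.2 3.3 3.5
   vertex 1.6 3.9 2.4
  endloop
 endfacet
 facet normal -0.777 0.423 -0.466
  outer loop
   vertex 0.9 3.9 1.9
   vertex 0.5 1.4 0.3
   vertex 0.2 1.4 0.8
  endloop
 endfacet
 facet normal 0.509 0.482 -0.713
  outer loop
   vertex 0.9 3.9 1.9
   vertex 1.6 3.9 2.4
   vertex 2.3 0.2 0.4
  endloop
 endfacet
 facet normal 0.354 0.463 -0.812
  outer loop
   vertex 0.9 3.9 1.9
   vertex 2.3 0.2 0.4
   vertex 0.5 1.4 0.3
  endloop
 endfacet
 facet normal 0.591 0.674 0.443
  outer loop
   vertex 2.3 2.3 3.9
   vertex 2.9 2.3 3.1
   vertex 1.6 3.9 2.4
  endloop
 endfacet
 facet normal 0.445 0.708 0.548
  outer loop
   vertex 2.3 2.3 3.9
   vertex 1.6 3.9 2.4
   vertex 1.2 3.3 3.5
  endloop
 endfacet
 facet normal -0.875 -0.179 0.450
  outer loop
   vertex 1.3 0.3 2.5
   vertex 1.2 3.3 3.5
   vertex 0.2 1.4 0.8
  endloop
 endfacet
 facet normal -0.544 -0.282 0.791
  outer loop
   vertex 1.3 0.3 2.5
   vertex 2.3 2.3 3.9
   vertex 1.2 3.3 3.5
  endloop
 endfacet
 facet normal -0.515 -0.832 -0.205
  outer loop
   vertex 1.3 0.3 2.5
   vertex 0.2 1.4 0.8
   vertex 2.3 0.2 0.4
  endloop
 endfacet
 facet normal 0.676 -0.647 0.353
  outer loop
   vertex 1.3 0.3 2.5
   vertex 2.3 0.2 0.4
   vertex 2.9 2.3 3.1
  endloop
 endfacet
 facet normal 0.619 -0.634 0.464
  outer loop
   vertex 1.3 0.3 2.5
   vertex 2.9 2.3 3.1
   vertex 2.3 2.3 3.9
  endloop
 endfacet
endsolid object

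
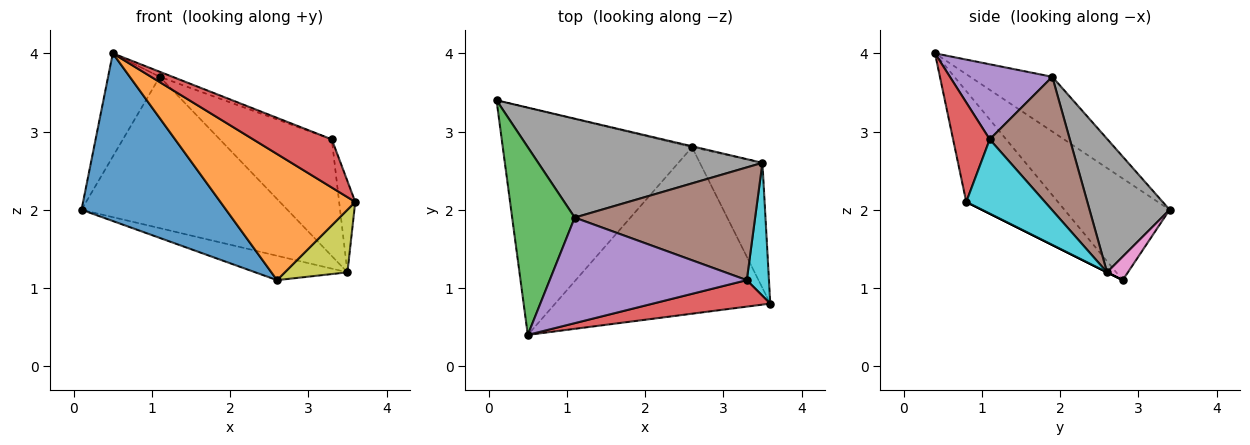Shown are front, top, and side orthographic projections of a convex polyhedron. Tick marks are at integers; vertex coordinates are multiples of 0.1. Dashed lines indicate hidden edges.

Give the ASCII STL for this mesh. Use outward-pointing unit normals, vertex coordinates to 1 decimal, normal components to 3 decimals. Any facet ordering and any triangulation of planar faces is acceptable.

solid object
 facet normal -0.397 -0.545 -0.738
  outer loop
   vertex 2.6 2.8 1.1
   vertex 0.5 0.4 4.0
   vertex 0.1 3.4 2.0
  endloop
 endfacet
 facet normal -0.380 -0.559 -0.737
  outer loop
   vertex 2.6 2.8 1.1
   vertex 3.6 0.8 2.1
   vertex 0.5 0.4 4.0
  endloop
 endfacet
 facet normal -0.608 0.382 0.695
  outer loop
   vertex 1.1 1.9 3.7
   vertex 0.1 3.4 2.0
   vertex 0.5 0.4 4.0
  endloop
 endfacet
 facet normal 0.378 -0.811 0.446
  outer loop
   vertex 3.3 1.1 2.9
   vertex 0.5 0.4 4.0
   vertex 3.6 0.8 2.1
  endloop
 endfacet
 facet normal 0.356 0.044 0.934
  outer loop
   vertex 3.3 1.1 2.9
   vertex 1.1 1.9 3.7
   vertex 0.5 0.4 4.0
  endloop
 endfacet
 facet normal 0.457 0.639 0.618
  outer loop
   vertex 3.5 2.6 1.2
   vertex 1.1 1.9 3.7
   vertex 3.3 1.1 2.9
  endloop
 endfacet
 facet normal 0.221 0.975 -0.037
  outer loop
   vertex 3.5 2.6 1.2
   vertex 2.6 2.8 1.1
   vertex 0.1 3.4 2.0
  endloop
 endfacet
 facet normal 0.310 0.796 0.520
  outer loop
   vertex 3.5 2.6 1.2
   vertex 0.1 3.4 2.0
   vertex 1.1 1.9 3.7
  endloop
 endfacet
 facet normal 0.000 -0.447 -0.894
  outer loop
   vertex 3.5 2.6 1.2
   vertex 3.6 0.8 2.1
   vertex 2.6 2.8 1.1
  endloop
 endfacet
 facet normal 0.940 0.192 0.280
  outer loop
   vertex 3.5 2.6 1.2
   vertex 3.3 1.1 2.9
   vertex 3.6 0.8 2.1
  endloop
 endfacet
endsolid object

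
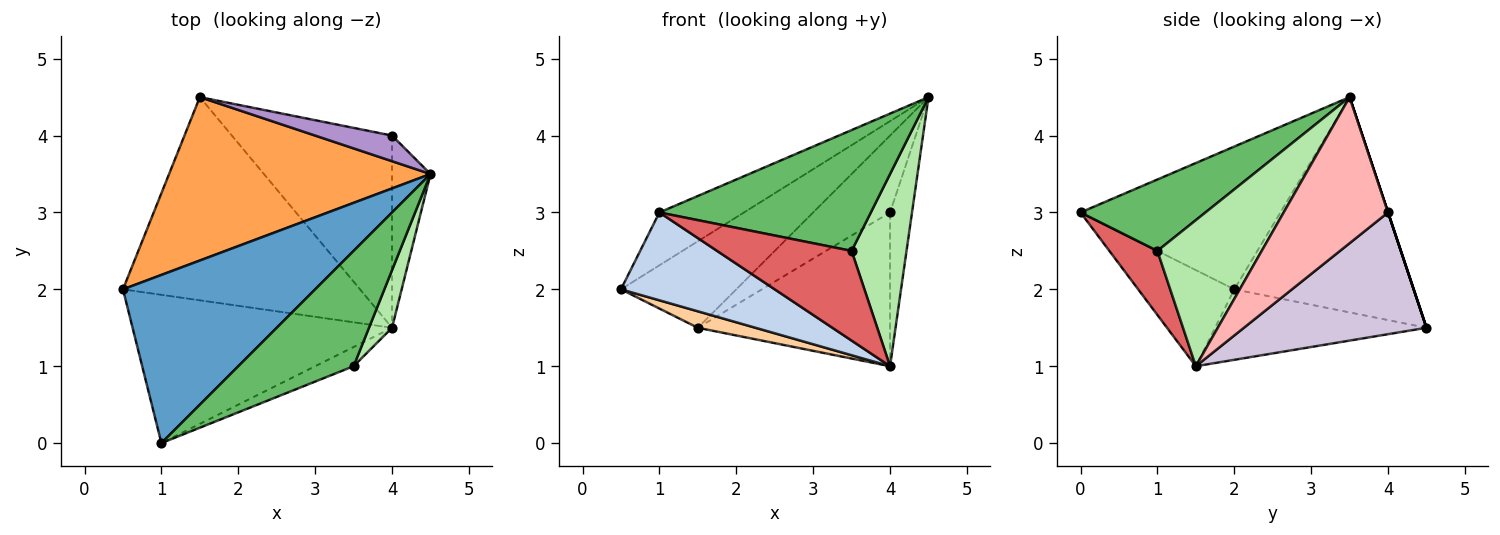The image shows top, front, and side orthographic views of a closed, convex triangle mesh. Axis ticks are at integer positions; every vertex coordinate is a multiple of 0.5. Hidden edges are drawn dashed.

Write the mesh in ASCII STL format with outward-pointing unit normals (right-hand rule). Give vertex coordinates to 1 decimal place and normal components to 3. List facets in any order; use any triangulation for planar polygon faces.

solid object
 facet normal -0.578 0.245 0.778
  outer loop
   vertex 1.0 0.0 3.0
   vertex 4.5 3.5 4.5
   vertex 0.5 2.0 2.0
  endloop
 endfacet
 facet normal -0.304 -0.486 -0.820
  outer loop
   vertex 4.0 1.5 1.0
   vertex 1.0 0.0 3.0
   vertex 0.5 2.0 2.0
  endloop
 endfacet
 facet normal -0.588 0.378 0.715
  outer loop
   vertex 1.5 4.5 1.5
   vertex 0.5 2.0 2.0
   vertex 4.5 3.5 4.5
  endloop
 endfacet
 facet normal -0.284 -0.077 -0.956
  outer loop
   vertex 1.5 4.5 1.5
   vertex 4.0 1.5 1.0
   vertex 0.5 2.0 2.0
  endloop
 endfacet
 facet normal 0.393 -0.665 0.635
  outer loop
   vertex 3.5 1.0 2.5
   vertex 4.5 3.5 4.5
   vertex 1.0 0.0 3.0
  endloop
 endfacet
 facet normal 0.876 -0.461 0.138
  outer loop
   vertex 3.5 1.0 2.5
   vertex 4.0 1.5 1.0
   vertex 4.5 3.5 4.5
  endloop
 endfacet
 facet normal 0.330 -0.923 -0.198
  outer loop
   vertex 3.5 1.0 2.5
   vertex 1.0 0.0 3.0
   vertex 4.0 1.5 1.0
  endloop
 endfacet
 facet normal 0.948 0.200 -0.249
  outer loop
   vertex 4.0 4.0 3.0
   vertex 4.5 3.5 4.5
   vertex 4.0 1.5 1.0
  endloop
 endfacet
 facet normal 0.000 0.949 0.316
  outer loop
   vertex 4.0 4.0 3.0
   vertex 1.5 4.5 1.5
   vertex 4.5 3.5 4.5
  endloop
 endfacet
 facet normal 0.510 0.537 -0.672
  outer loop
   vertex 4.0 4.0 3.0
   vertex 4.0 1.5 1.0
   vertex 1.5 4.5 1.5
  endloop
 endfacet
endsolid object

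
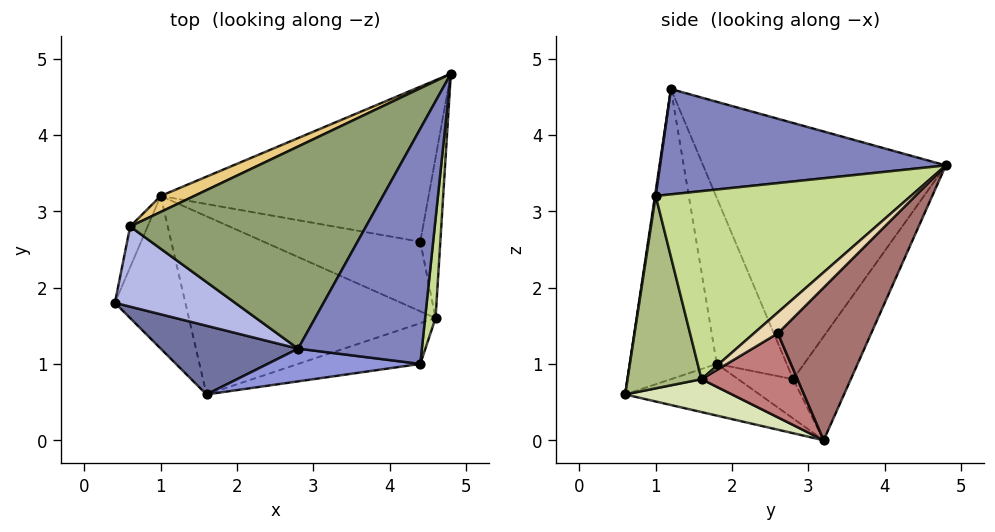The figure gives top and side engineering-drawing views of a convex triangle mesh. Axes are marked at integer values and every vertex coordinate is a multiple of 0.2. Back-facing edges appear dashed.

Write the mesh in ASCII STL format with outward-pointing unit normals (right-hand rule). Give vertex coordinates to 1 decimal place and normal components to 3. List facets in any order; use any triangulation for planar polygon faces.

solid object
 facet normal -0.624 -0.723 0.296
  outer loop
   vertex 1.6 0.6 0.6
   vertex 2.8 1.2 4.6
   vertex 0.4 1.8 1.0
  endloop
 endfacet
 facet normal 0.641 -0.147 0.753
  outer loop
   vertex 4.4 1.0 3.2
   vertex 4.8 4.8 3.6
   vertex 2.8 1.2 4.6
  endloop
 endfacet
 facet normal 0.005 -0.989 0.147
  outer loop
   vertex 4.4 1.0 3.2
   vertex 2.8 1.2 4.6
   vertex 1.6 0.6 0.6
  endloop
 endfacet
 facet normal -0.780 0.269 0.565
  outer loop
   vertex 0.6 2.8 0.8
   vertex 0.4 1.8 1.0
   vertex 2.8 1.2 4.6
  endloop
 endfacet
 facet normal -0.632 0.513 0.582
  outer loop
   vertex 0.6 2.8 0.8
   vertex 2.8 1.2 4.6
   vertex 4.8 4.8 3.6
  endloop
 endfacet
 facet normal 0.322 -0.925 -0.204
  outer loop
   vertex 4.6 1.6 0.8
   vertex 4.4 1.0 3.2
   vertex 1.6 0.6 0.6
  endloop
 endfacet
 facet normal 0.992 -0.110 0.055
  outer loop
   vertex 4.6 1.6 0.8
   vertex 4.8 4.8 3.6
   vertex 4.4 1.0 3.2
  endloop
 endfacet
 facet normal 0.130 -0.194 -0.972
  outer loop
   vertex 1.0 3.2 0.0
   vertex 4.6 1.6 0.8
   vertex 1.6 0.6 0.6
  endloop
 endfacet
 facet normal -0.563 -0.307 -0.767
  outer loop
   vertex 1.0 3.2 0.0
   vertex 1.6 0.6 0.6
   vertex 0.4 1.8 1.0
  endloop
 endfacet
 facet normal -0.909 0.101 -0.404
  outer loop
   vertex 1.0 3.2 0.0
   vertex 0.4 1.8 1.0
   vertex 0.6 2.8 0.8
  endloop
 endfacet
 facet normal -0.512 0.843 0.166
  outer loop
   vertex 1.0 3.2 0.0
   vertex 0.6 2.8 0.8
   vertex 4.8 4.8 3.6
  endloop
 endfacet
 facet normal 0.631 0.488 -0.603
  outer loop
   vertex 4.4 2.6 1.4
   vertex 4.8 4.8 3.6
   vertex 4.6 1.6 0.8
  endloop
 endfacet
 facet normal 0.391 0.614 -0.685
  outer loop
   vertex 4.4 2.6 1.4
   vertex 1.0 3.2 0.0
   vertex 4.8 4.8 3.6
  endloop
 endfacet
 facet normal 0.401 0.529 -0.748
  outer loop
   vertex 4.4 2.6 1.4
   vertex 4.6 1.6 0.8
   vertex 1.0 3.2 0.0
  endloop
 endfacet
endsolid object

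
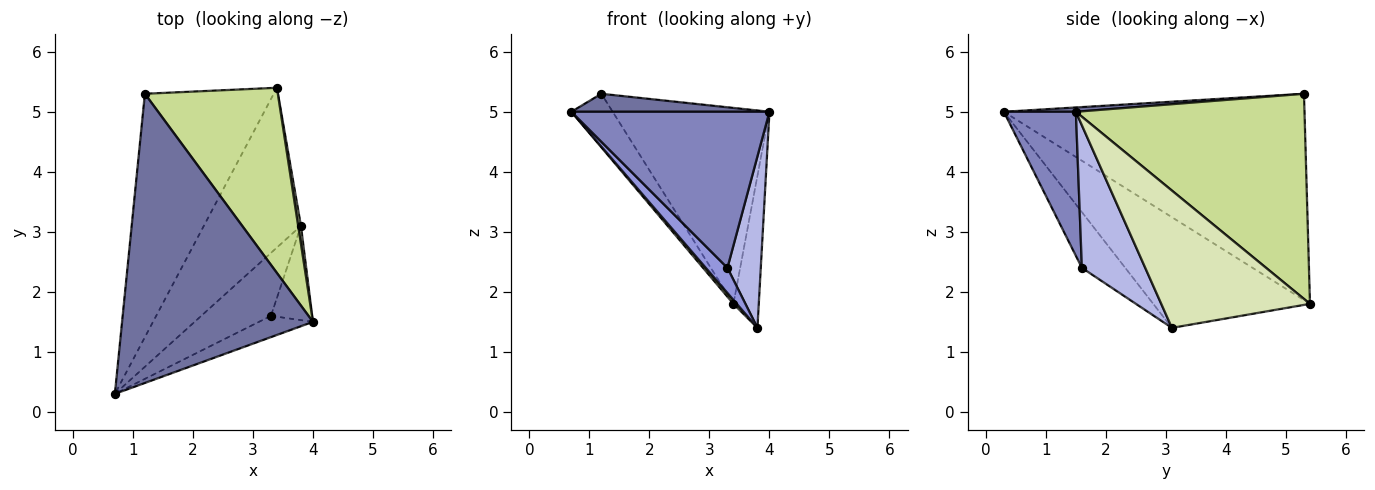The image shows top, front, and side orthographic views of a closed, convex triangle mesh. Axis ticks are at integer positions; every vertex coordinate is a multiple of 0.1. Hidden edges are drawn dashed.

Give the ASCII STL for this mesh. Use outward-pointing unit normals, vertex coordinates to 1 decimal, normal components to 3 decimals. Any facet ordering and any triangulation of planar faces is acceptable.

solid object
 facet normal 0.023 -0.062 0.998
  outer loop
   vertex 1.2 5.3 5.3
   vertex 0.7 0.3 5.0
   vertex 4.0 1.5 5.0
  endloop
 endfacet
 facet normal 0.339 -0.932 -0.127
  outer loop
   vertex 3.3 1.6 2.4
   vertex 4.0 1.5 5.0
   vertex 0.7 0.3 5.0
  endloop
 endfacet
 facet normal -0.596 -0.298 -0.745
  outer loop
   vertex 3.3 1.6 2.4
   vertex 0.7 0.3 5.0
   vertex 3.8 3.1 1.4
  endloop
 endfacet
 facet normal 0.857 -0.451 -0.248
  outer loop
   vertex 3.3 1.6 2.4
   vertex 3.8 3.1 1.4
   vertex 4.0 1.5 5.0
  endloop
 endfacet
 facet normal -0.842 0.116 -0.526
  outer loop
   vertex 3.4 5.4 1.8
   vertex 0.7 0.3 5.0
   vertex 1.2 5.3 5.3
  endloop
 endfacet
 facet normal -0.751 -0.016 -0.660
  outer loop
   vertex 3.4 5.4 1.8
   vertex 3.8 3.1 1.4
   vertex 0.7 0.3 5.0
  endloop
 endfacet
 facet normal 0.727 0.499 0.471
  outer loop
   vertex 3.4 5.4 1.8
   vertex 1.2 5.3 5.3
   vertex 4.0 1.5 5.0
  endloop
 endfacet
 facet normal 0.986 0.168 0.020
  outer loop
   vertex 3.4 5.4 1.8
   vertex 4.0 1.5 5.0
   vertex 3.8 3.1 1.4
  endloop
 endfacet
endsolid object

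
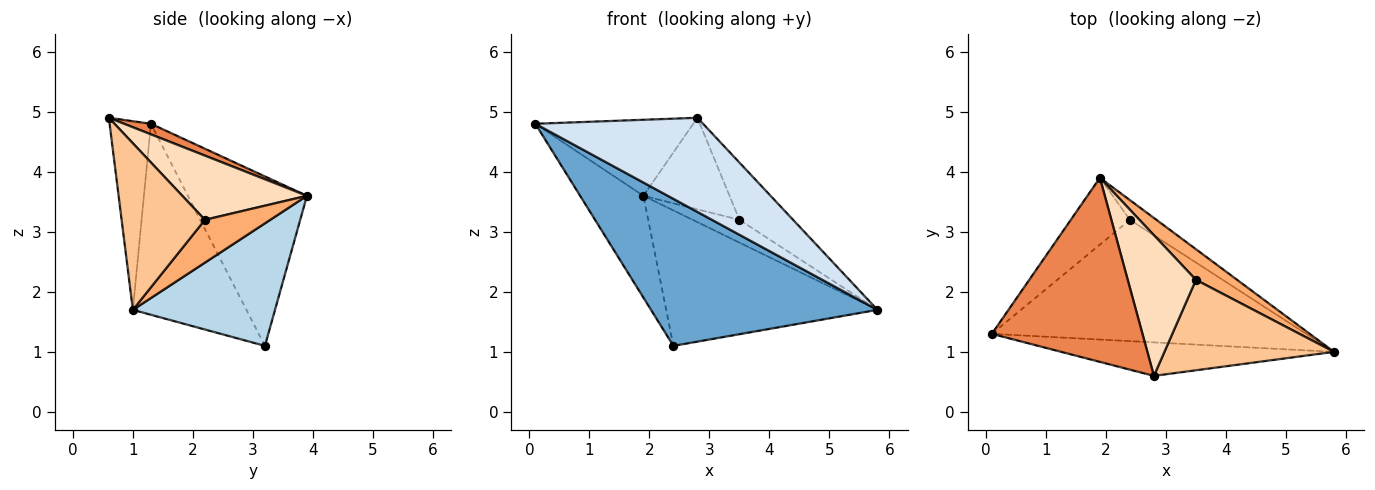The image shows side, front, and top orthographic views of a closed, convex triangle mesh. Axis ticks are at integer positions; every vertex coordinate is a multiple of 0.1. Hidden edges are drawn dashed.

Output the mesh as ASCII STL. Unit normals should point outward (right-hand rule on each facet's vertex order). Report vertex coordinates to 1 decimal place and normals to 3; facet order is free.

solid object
 facet normal -0.361 -0.719 -0.594
  outer loop
   vertex 2.4 3.2 1.1
   vertex 5.8 1.0 1.7
   vertex 0.1 1.3 4.8
  endloop
 endfacet
 facet normal -0.844 0.448 -0.294
  outer loop
   vertex 2.4 3.2 1.1
   vertex 0.1 1.3 4.8
   vertex 1.9 3.9 3.6
  endloop
 endfacet
 facet normal 0.554 0.824 -0.120
  outer loop
   vertex 2.4 3.2 1.1
   vertex 1.9 3.9 3.6
   vertex 5.8 1.0 1.7
  endloop
 endfacet
 facet normal -0.226 -0.918 -0.326
  outer loop
   vertex 2.8 0.6 4.9
   vertex 0.1 1.3 4.8
   vertex 5.8 1.0 1.7
  endloop
 endfacet
 facet normal 0.065 0.381 0.922
  outer loop
   vertex 2.8 0.6 4.9
   vertex 1.9 3.9 3.6
   vertex 0.1 1.3 4.8
  endloop
 endfacet
 facet normal 0.641 0.458 0.616
  outer loop
   vertex 3.5 2.2 3.2
   vertex 5.8 1.0 1.7
   vertex 1.9 3.9 3.6
  endloop
 endfacet
 facet normal 0.639 0.411 0.650
  outer loop
   vertex 3.5 2.2 3.2
   vertex 2.8 0.6 4.9
   vertex 5.8 1.0 1.7
  endloop
 endfacet
 facet normal 0.619 0.428 0.658
  outer loop
   vertex 3.5 2.2 3.2
   vertex 1.9 3.9 3.6
   vertex 2.8 0.6 4.9
  endloop
 endfacet
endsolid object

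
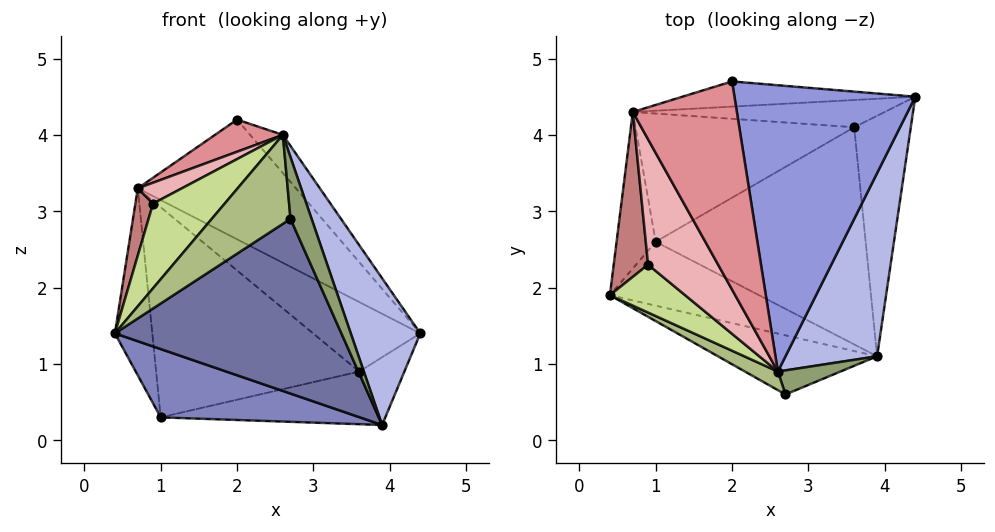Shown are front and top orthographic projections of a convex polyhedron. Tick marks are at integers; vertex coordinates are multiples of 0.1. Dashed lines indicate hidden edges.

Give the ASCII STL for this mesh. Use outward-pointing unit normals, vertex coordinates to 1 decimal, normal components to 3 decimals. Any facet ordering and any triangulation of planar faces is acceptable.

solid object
 facet normal -0.310 -0.901 -0.305
  outer loop
   vertex 2.7 0.6 2.9
   vertex 0.4 1.9 1.4
   vertex 3.9 1.1 0.2
  endloop
 endfacet
 facet normal -0.372 -0.678 -0.634
  outer loop
   vertex 1.0 2.6 0.3
   vertex 3.9 1.1 0.2
   vertex 0.4 1.9 1.4
  endloop
 endfacet
 facet normal 0.759 0.086 0.645
  outer loop
   vertex 2.6 0.9 4.0
   vertex 4.4 4.5 1.4
   vertex 2.0 4.7 4.2
  endloop
 endfacet
 facet normal 0.922 -0.242 0.303
  outer loop
   vertex 2.6 0.9 4.0
   vertex 3.9 1.1 0.2
   vertex 4.4 4.5 1.4
  endloop
 endfacet
 facet normal 0.770 -0.594 0.232
  outer loop
   vertex 2.6 0.9 4.0
   vertex 2.7 0.6 2.9
   vertex 3.9 1.1 0.2
  endloop
 endfacet
 facet normal -0.566 -0.807 0.169
  outer loop
   vertex 2.6 0.9 4.0
   vertex 0.4 1.9 1.4
   vertex 2.7 0.6 2.9
  endloop
 endfacet
 facet normal -0.699 -0.622 0.352
  outer loop
   vertex 2.6 0.9 4.0
   vertex 0.9 2.3 3.1
   vertex 0.4 1.9 1.4
  endloop
 endfacet
 facet normal 0.422 0.246 -0.872
  outer loop
   vertex 3.6 4.1 0.9
   vertex 4.4 4.5 1.4
   vertex 3.9 1.1 0.2
  endloop
 endfacet
 facet normal 0.088 0.235 -0.968
  outer loop
   vertex 3.6 4.1 0.9
   vertex 3.9 1.1 0.2
   vertex 1.0 2.6 0.3
  endloop
 endfacet
 facet normal -0.349 0.800 -0.488
  outer loop
   vertex 0.7 4.3 3.3
   vertex 3.6 4.1 0.9
   vertex 1.0 2.6 0.3
  endloop
 endfacet
 facet normal -0.901 0.333 -0.279
  outer loop
   vertex 0.7 4.3 3.3
   vertex 1.0 2.6 0.3
   vertex 0.4 1.9 1.4
  endloop
 endfacet
 facet normal -0.157 0.967 -0.203
  outer loop
   vertex 0.7 4.3 3.3
   vertex 2.0 4.7 4.2
   vertex 4.4 4.5 1.4
  endloop
 endfacet
 facet normal -0.231 0.906 -0.355
  outer loop
   vertex 0.7 4.3 3.3
   vertex 4.4 4.5 1.4
   vertex 3.6 4.1 0.9
  endloop
 endfacet
 facet normal -0.943 -0.125 0.307
  outer loop
   vertex 0.7 4.3 3.3
   vertex 0.4 1.9 1.4
   vertex 0.9 2.3 3.1
  endloop
 endfacet
 facet normal -0.537 -0.129 0.833
  outer loop
   vertex 0.7 4.3 3.3
   vertex 2.6 0.9 4.0
   vertex 2.0 4.7 4.2
  endloop
 endfacet
 facet normal -0.549 -0.137 0.824
  outer loop
   vertex 0.7 4.3 3.3
   vertex 0.9 2.3 3.1
   vertex 2.6 0.9 4.0
  endloop
 endfacet
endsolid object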